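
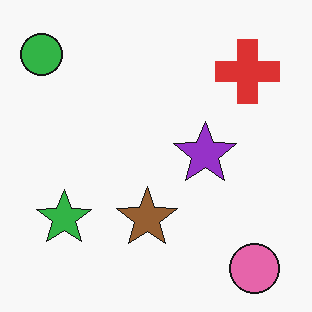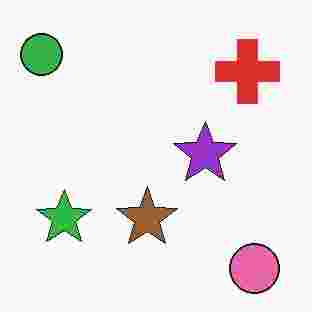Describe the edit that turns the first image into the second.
It was degraded with heavy JPEG compression.

Blocky 8×8 compression artifacts appear around shape edges and the flat background shows ringing — characteristic JPEG degradation.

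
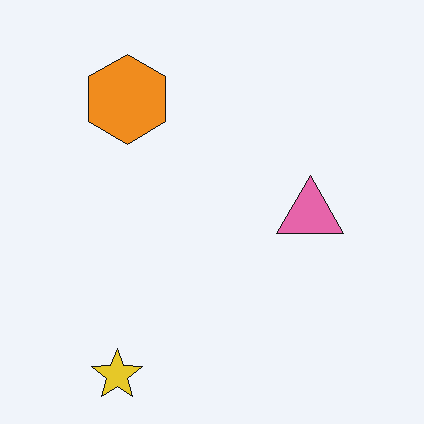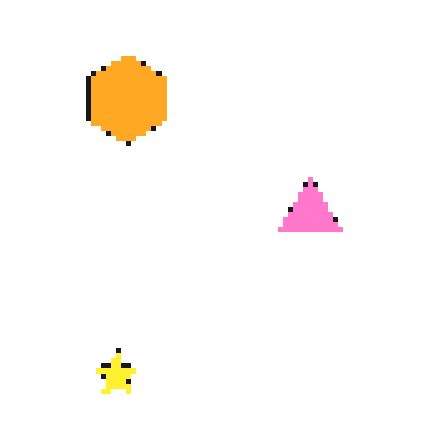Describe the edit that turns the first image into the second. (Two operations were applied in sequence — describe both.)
This is the original image mildly pixelated, then brightened a little.

Shapes are reduced to large square blocks; fine edges and outlines are lost — a downscale-then-upscale (mosaic) effect. Every pixel — background and shapes alike — is uniformly brightened.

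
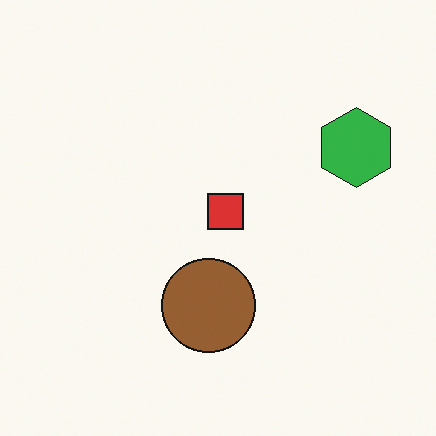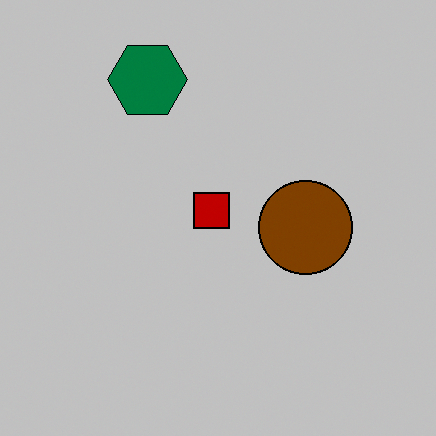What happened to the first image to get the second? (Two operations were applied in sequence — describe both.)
Rotated 90° counter-clockwise, then heavily posterized to just a handful of flat colors.

The green hexagon sits in the right of the first image and the top of the second — consistent with a whole-image 90° counter-clockwise rotation. Each flat color has snapped to a coarser quantized level — most visibly, the near-white background has dropped to a flat grey.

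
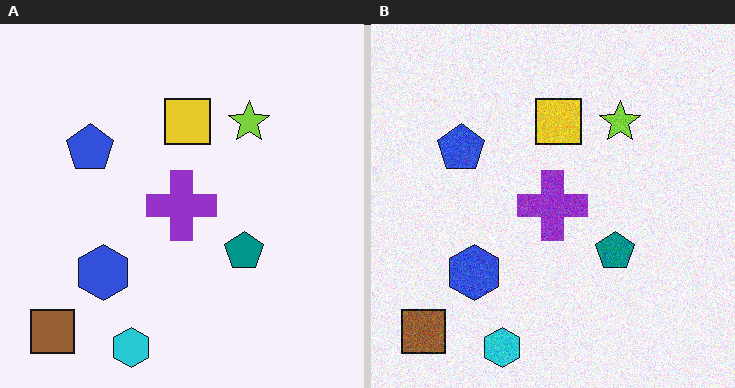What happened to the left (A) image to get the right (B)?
The right (B) image is the left (A) degraded with moderate additive noise.

Random speckle covers the whole image, including the flat background.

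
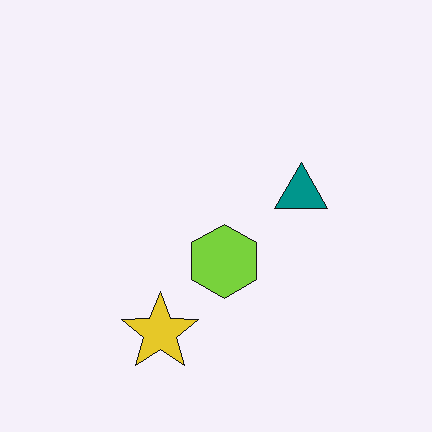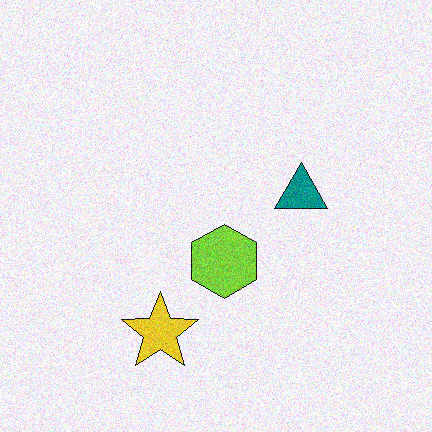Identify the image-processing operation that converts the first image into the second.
This is the original image degraded with moderate additive noise.

Random speckle covers the whole image, including the flat background.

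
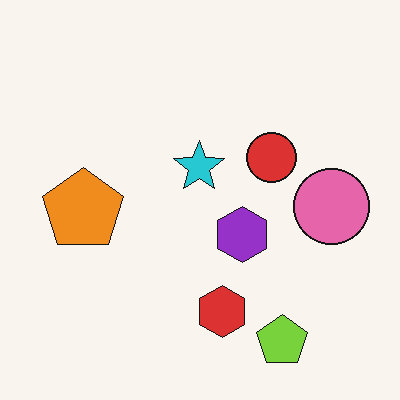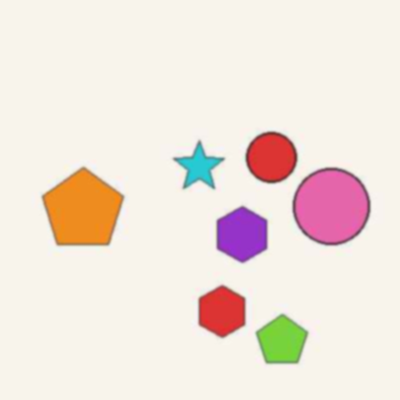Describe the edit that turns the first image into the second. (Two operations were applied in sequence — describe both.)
It was given moderate JPEG compression, then given a subtle gaussian blur.

Blocky 8×8 compression artifacts appear around shape edges and the flat background shows ringing — characteristic JPEG degradation. Shape edges and outlines are uniformly softened across the whole image.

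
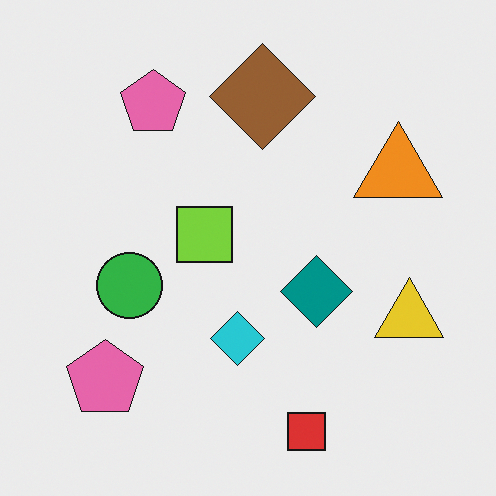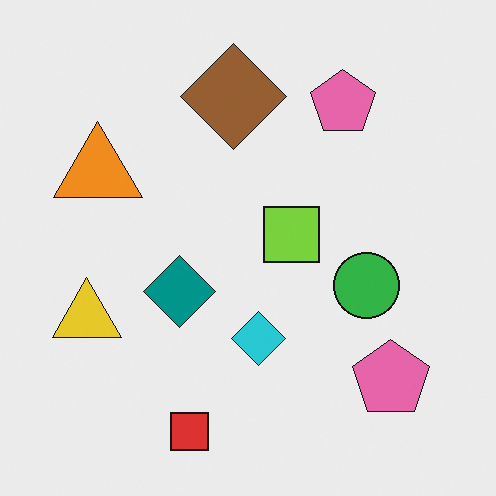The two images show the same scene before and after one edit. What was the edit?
This is the original image flipped horizontally (left ↔ right).

The yellow triangle is in the right of the first image and the left of the second — shapes on opposite sides of the vertical midline have swapped in a mirror flip.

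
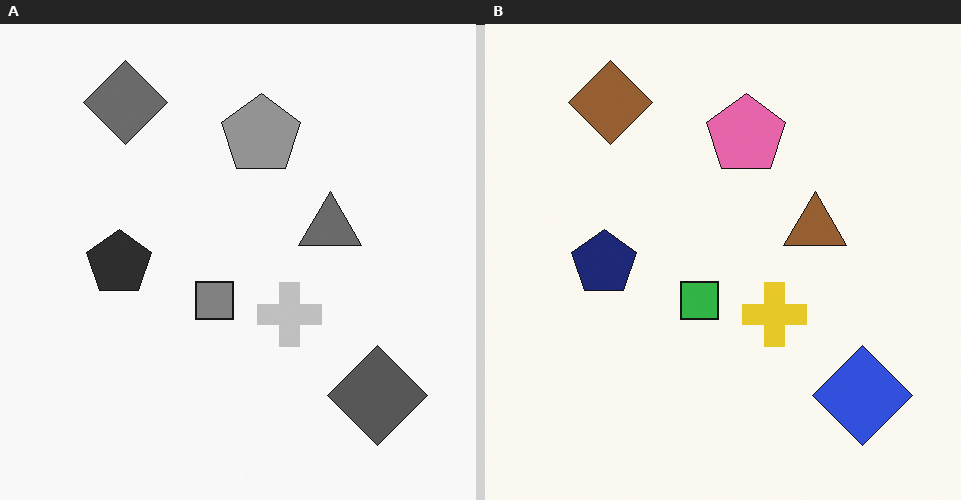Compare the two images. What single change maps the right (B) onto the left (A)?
Converted to grayscale.

All color is removed — every shape is now a shade of grey.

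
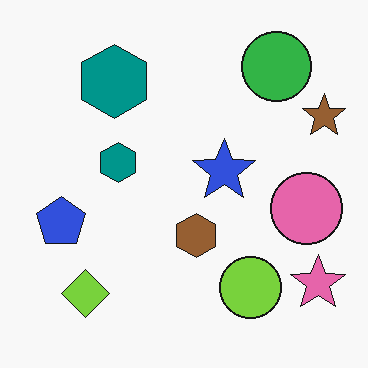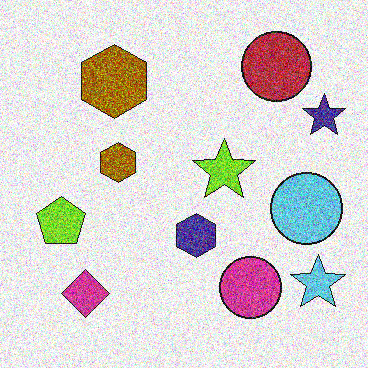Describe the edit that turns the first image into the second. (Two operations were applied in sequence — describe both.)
The image was degraded with a thick layer of grain, then hue-shifted by a large amount.

Random speckle covers the whole image, including the flat background. Every shape's color has rotated by the same amount around the hue wheel — a uniform hue shift.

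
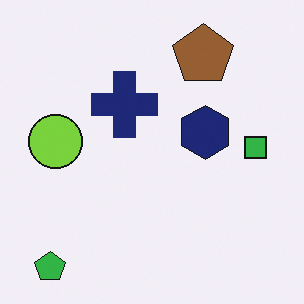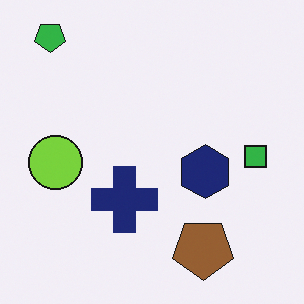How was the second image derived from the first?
Flipped vertically (top ↔ bottom).

The green pentagon is in the bottom-left of the first image and the top-left of the second — shapes on opposite sides of the horizontal midline have swapped in a mirror flip.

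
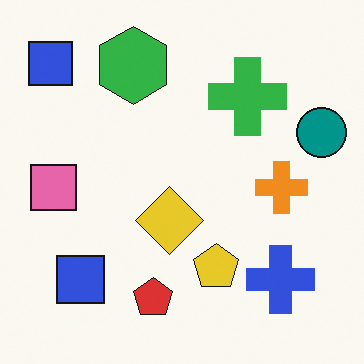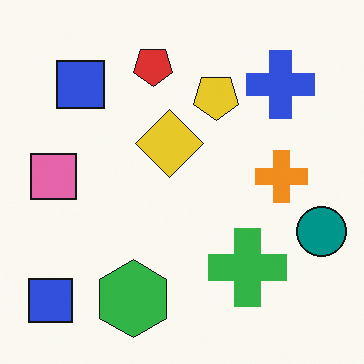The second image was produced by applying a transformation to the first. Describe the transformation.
This is the original image flipped vertically (top ↔ bottom).

The green hexagon is in the top of the first image and the bottom of the second — shapes on opposite sides of the horizontal midline have swapped in a mirror flip.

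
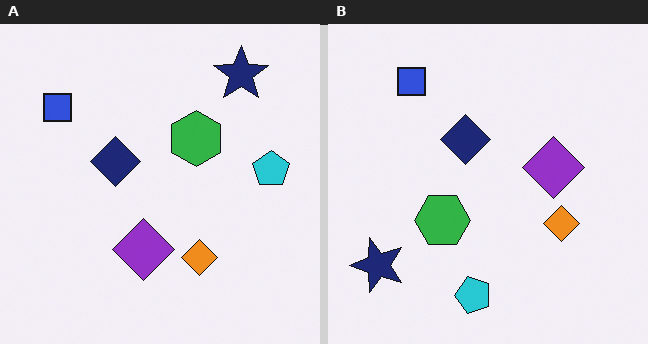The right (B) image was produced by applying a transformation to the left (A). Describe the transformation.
This is the original image transposed (reflected across the top-left ↔ bottom-right diagonal).

Shapes have swapped their row and column positions — what was in the top-right is now in the bottom-left — a diagonal reflection.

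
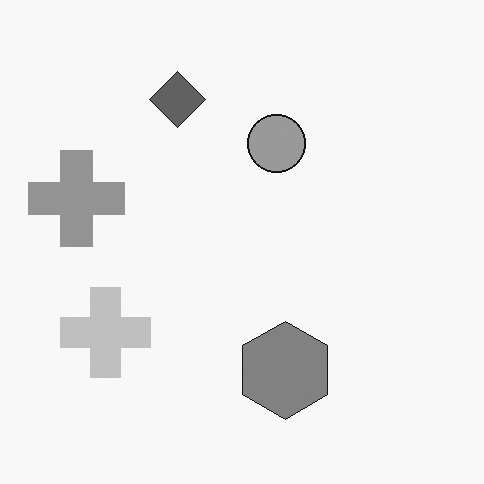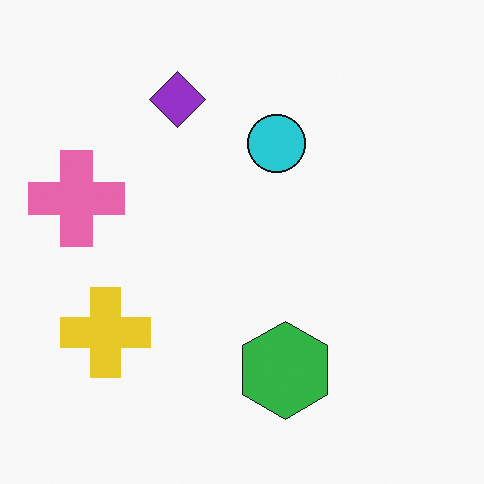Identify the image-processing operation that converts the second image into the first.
Converted to grayscale.

All color is removed — every shape is now a shade of grey.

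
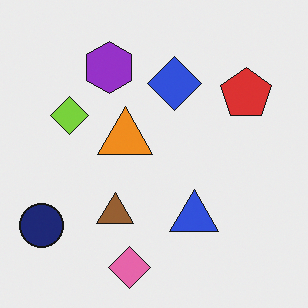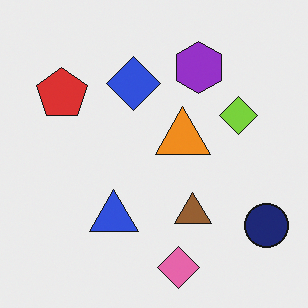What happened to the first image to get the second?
It was flipped horizontally (left ↔ right).

The navy circle is in the bottom-left of the first image and the bottom-right of the second — shapes on opposite sides of the vertical midline have swapped in a mirror flip.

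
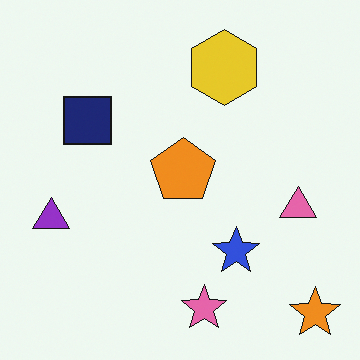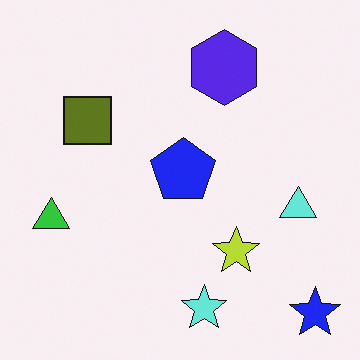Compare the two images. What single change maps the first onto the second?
The transformation is: hue-shifted by a large amount.

Every shape's color has rotated by the same amount around the hue wheel — a uniform hue shift.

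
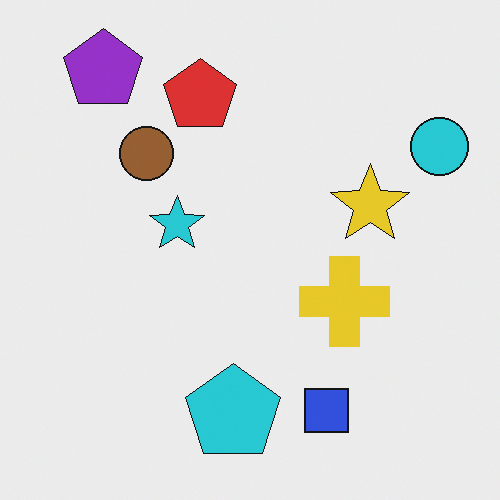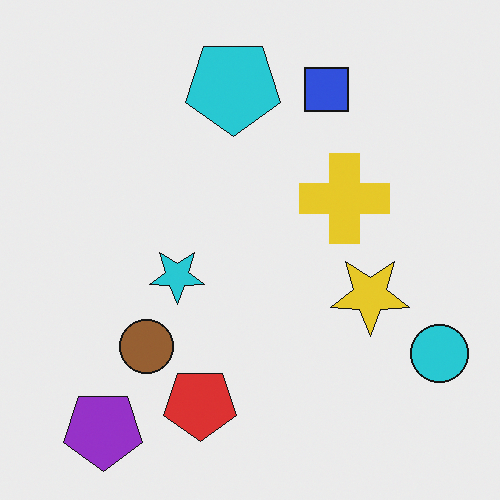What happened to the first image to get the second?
Flipped vertically (top ↔ bottom).

The purple pentagon is in the top-left of the first image and the bottom-left of the second — shapes on opposite sides of the horizontal midline have swapped in a mirror flip.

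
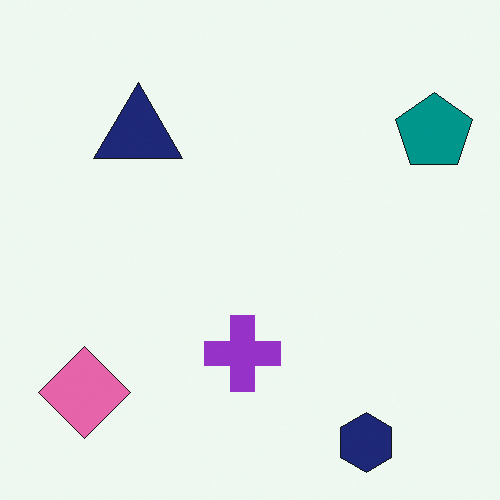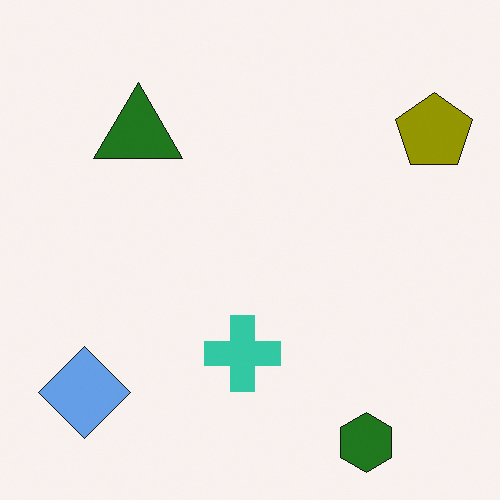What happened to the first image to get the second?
Hue-shifted through roughly half the color wheel.

Every shape's color has rotated by the same amount around the hue wheel — a uniform hue shift.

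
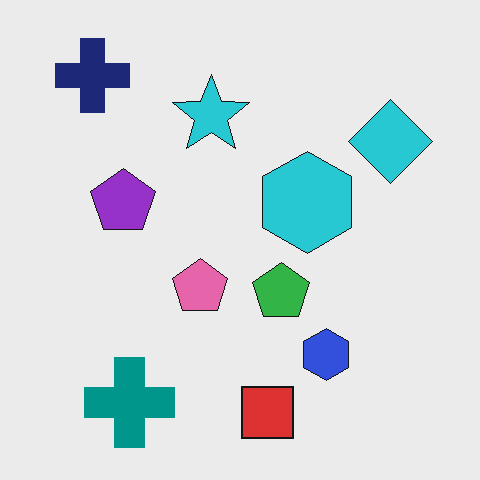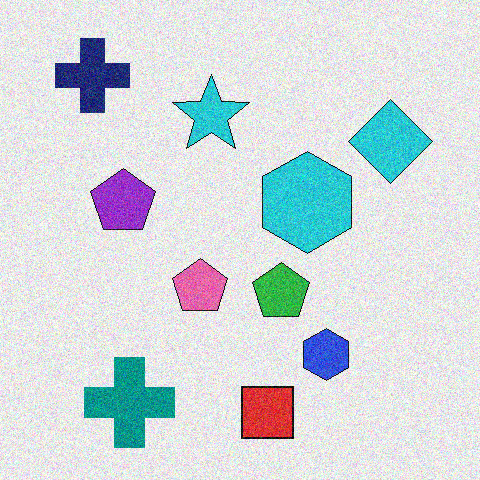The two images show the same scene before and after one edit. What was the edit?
This is the original image degraded with visible gaussian noise.

Random speckle covers the whole image, including the flat background.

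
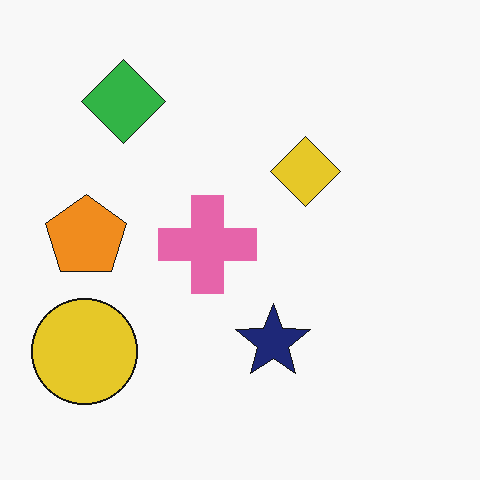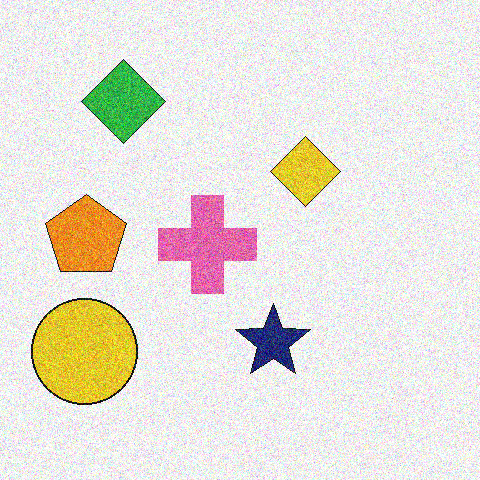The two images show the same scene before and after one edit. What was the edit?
The image was degraded with a thick layer of grain.

Random speckle covers the whole image, including the flat background.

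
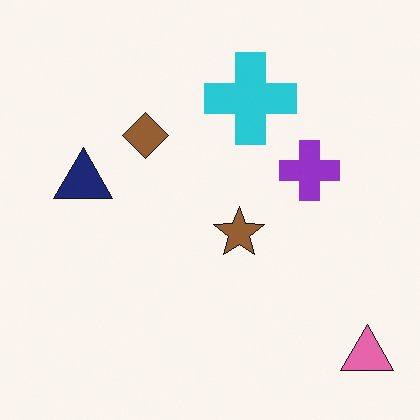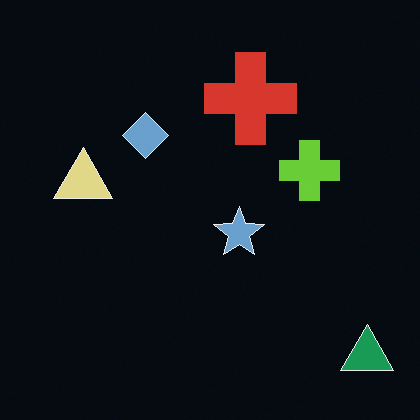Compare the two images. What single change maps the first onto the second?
The image was color-inverted (negative).

The light background has become dark and every shape's color is its complement — a photographic negative.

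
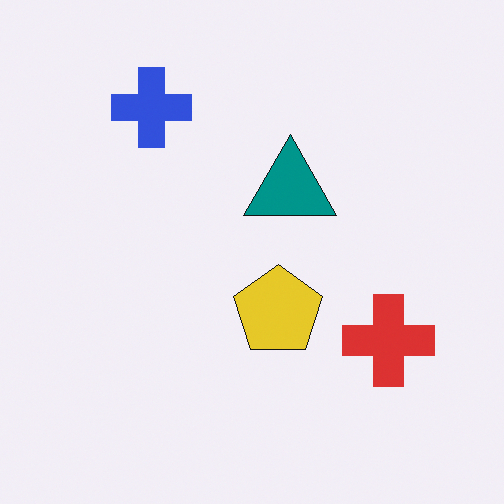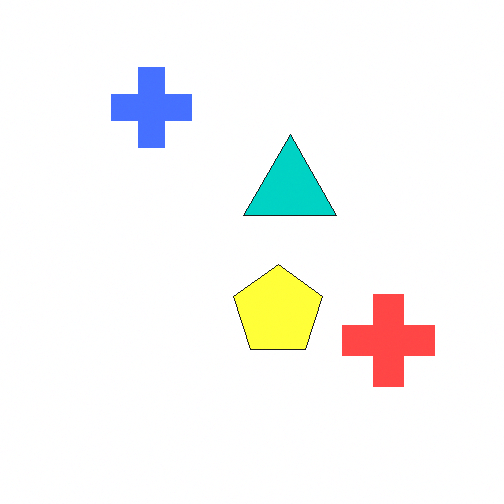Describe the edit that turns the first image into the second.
The transformation is: noticeably brightened.

Every pixel — background and shapes alike — is uniformly brightened.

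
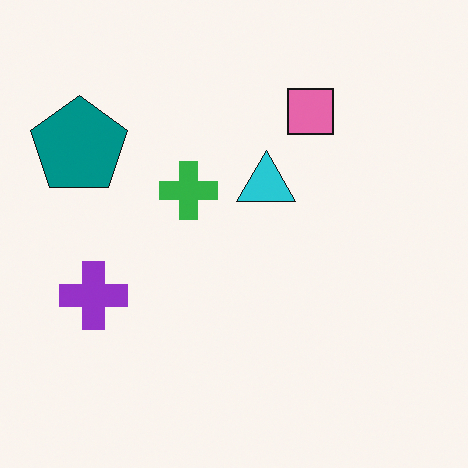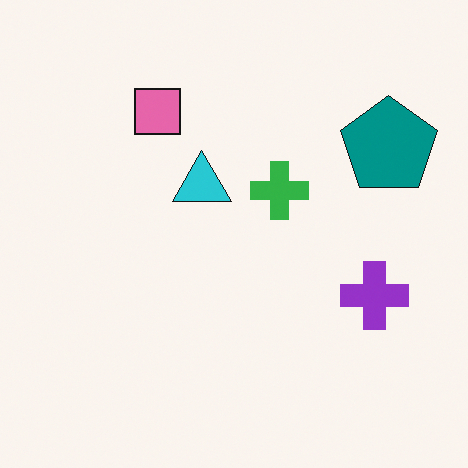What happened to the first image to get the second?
This is the original image flipped horizontally (left ↔ right).

The teal pentagon is in the top-left of the first image and the top-right of the second — shapes on opposite sides of the vertical midline have swapped in a mirror flip.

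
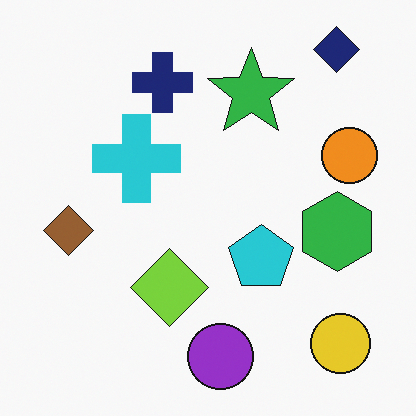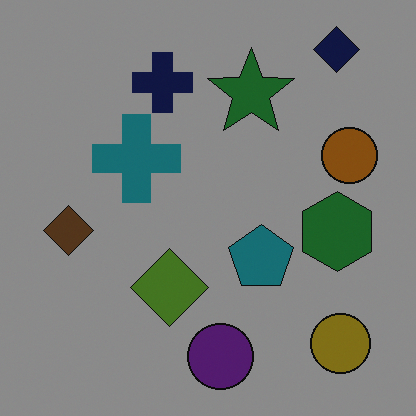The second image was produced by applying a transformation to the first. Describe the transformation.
This is the original image noticeably darkened.

Every pixel — background and shapes alike — is uniformly darkened.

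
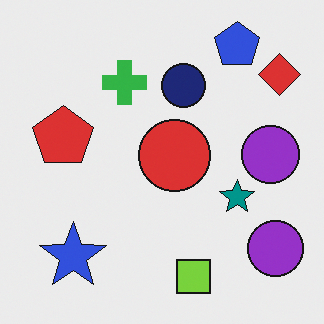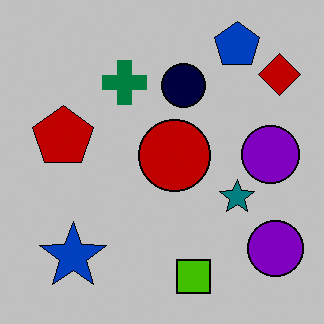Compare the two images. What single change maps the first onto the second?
Aggressively posterized.

Each flat color has snapped to a coarser quantized level — most visibly, the near-white background has dropped to a flat grey.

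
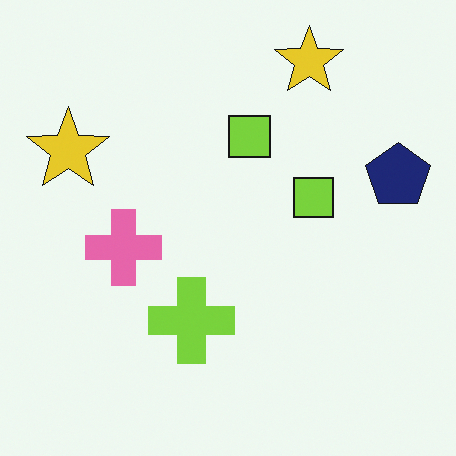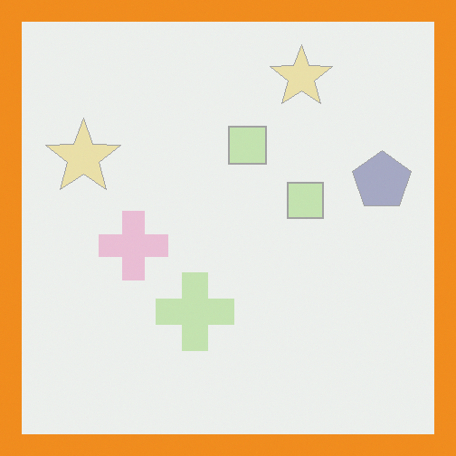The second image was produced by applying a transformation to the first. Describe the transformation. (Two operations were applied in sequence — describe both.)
This is the original image given much lower contrast, then framed with a orange border.

Tones are pushed toward mid-grey across the whole image — a global contrast change. A solid orange frame runs around the edge of the second image, with the content slightly shrunk inside it.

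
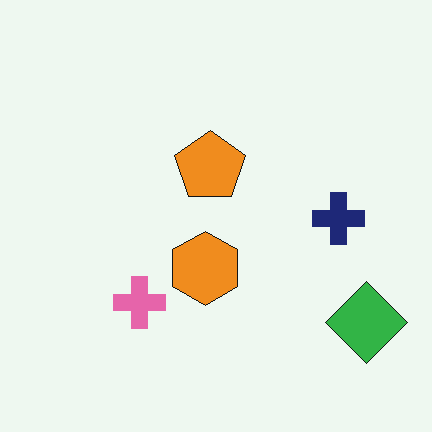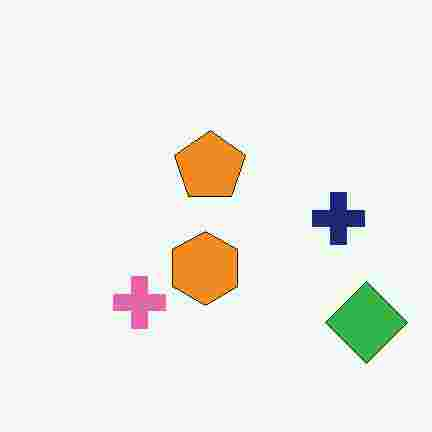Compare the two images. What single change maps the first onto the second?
The image was degraded with heavy JPEG compression.

Blocky 8×8 compression artifacts appear around shape edges and the flat background shows ringing — characteristic JPEG degradation.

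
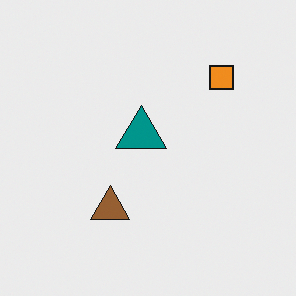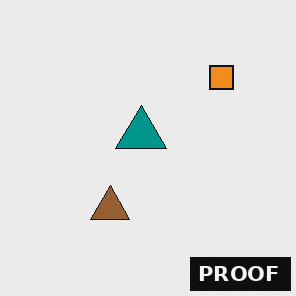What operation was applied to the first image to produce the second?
The transformation is: watermarked with the text "PROOF" in the lower-right corner.

A dark label reading "PROOF" appears in the lower-right corner.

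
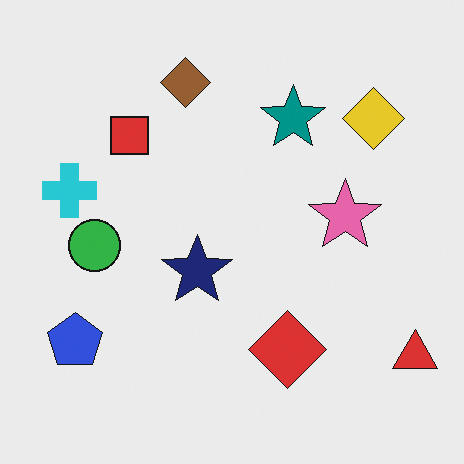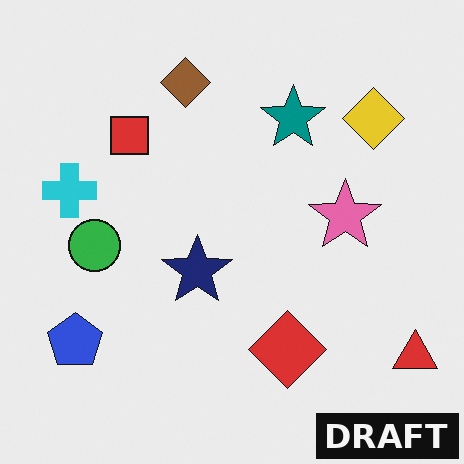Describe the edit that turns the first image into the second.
Watermarked with the text "DRAFT" in the lower-right corner.

A dark label reading "DRAFT" appears in the lower-right corner.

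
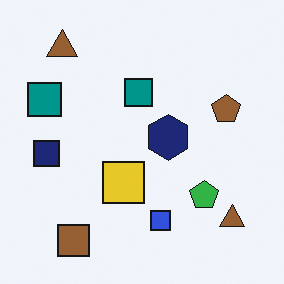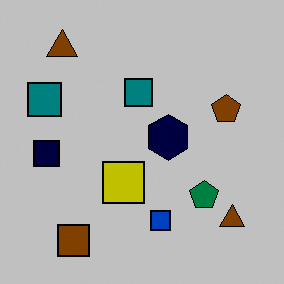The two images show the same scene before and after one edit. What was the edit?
The second image is the first heavily posterized to just a handful of flat colors.

Each flat color has snapped to a coarser quantized level — most visibly, the near-white background has dropped to a flat grey.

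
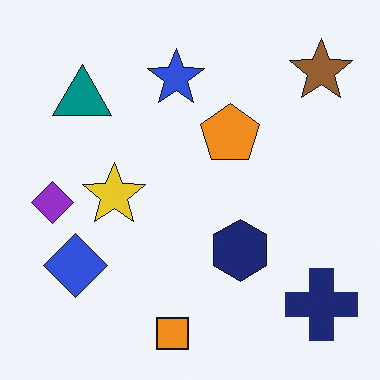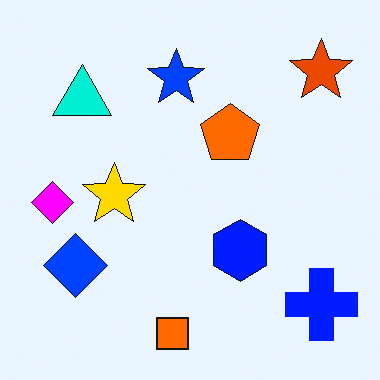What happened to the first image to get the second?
This is the original image made much more vivid (saturation change).

All colors are more vivid — a global saturation change.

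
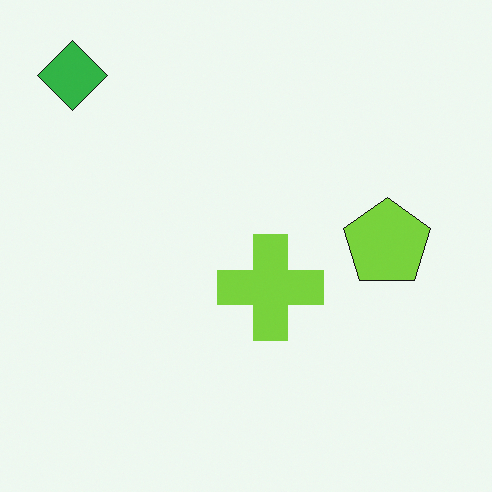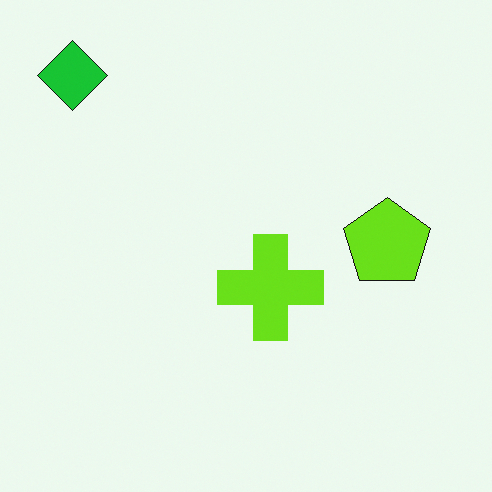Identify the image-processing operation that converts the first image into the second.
The second image is the first slightly oversaturated.

All colors are more vivid — a global saturation change.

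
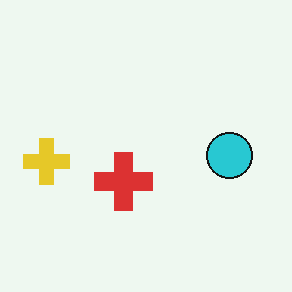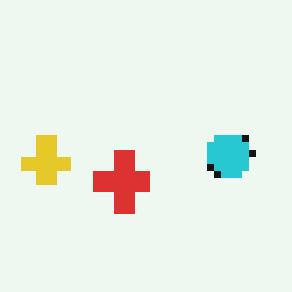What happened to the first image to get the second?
The transformation is: pixelated into visible square blocks.

Shapes are reduced to large square blocks; fine edges and outlines are lost — a downscale-then-upscale (mosaic) effect.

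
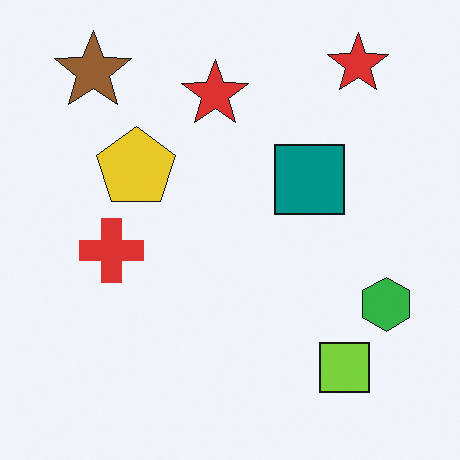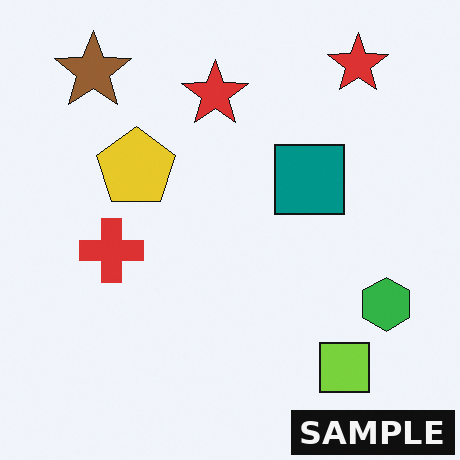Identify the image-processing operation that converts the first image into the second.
The transformation is: watermarked with the text "SAMPLE" in the lower-right corner.

A dark label reading "SAMPLE" appears in the lower-right corner.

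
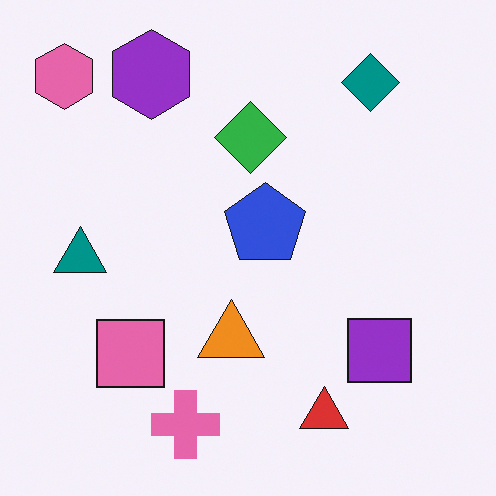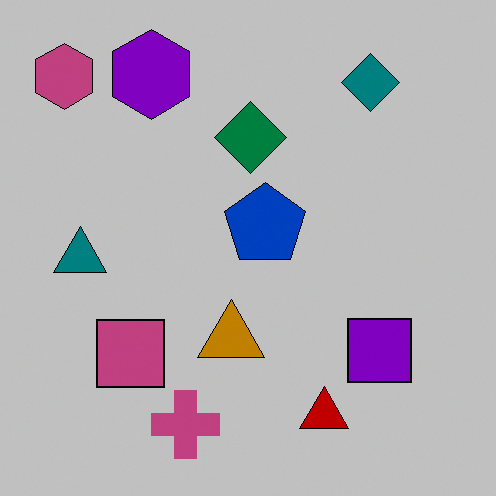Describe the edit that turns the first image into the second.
The transformation is: aggressively posterized.

Each flat color has snapped to a coarser quantized level — most visibly, the near-white background has dropped to a flat grey.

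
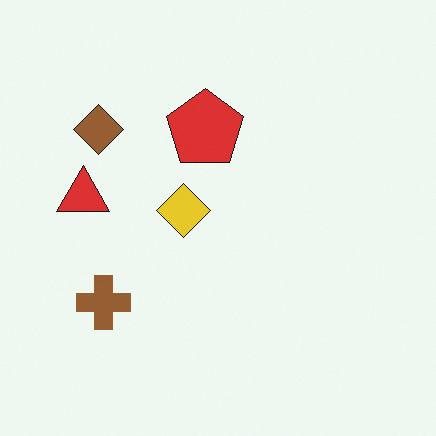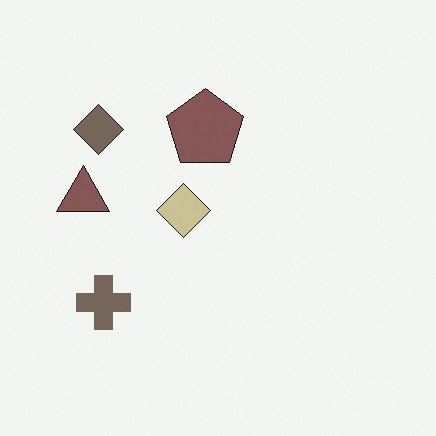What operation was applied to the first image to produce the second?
It was made much more muted (saturation change).

All colors are more muted and greyish — a global saturation change.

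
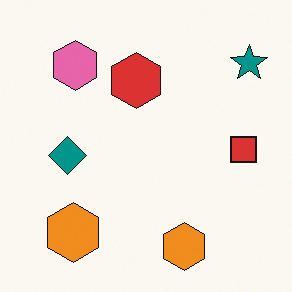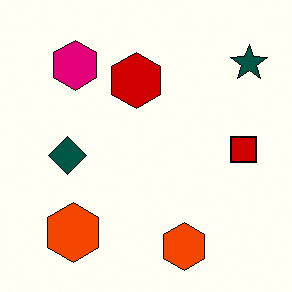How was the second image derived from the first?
The second image is the first given much higher contrast.

Tones are pushed away from mid-grey across the whole image — a global contrast change.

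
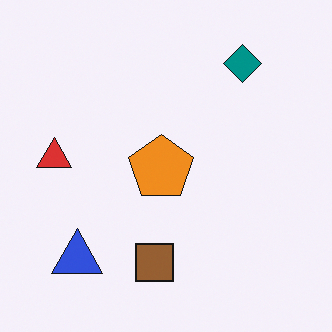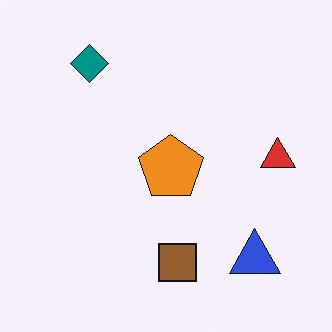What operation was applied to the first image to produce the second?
Flipped horizontally (left ↔ right).

The red triangle is in the left of the first image and the right of the second — shapes on opposite sides of the vertical midline have swapped in a mirror flip.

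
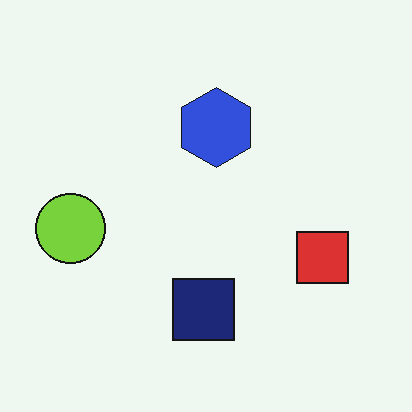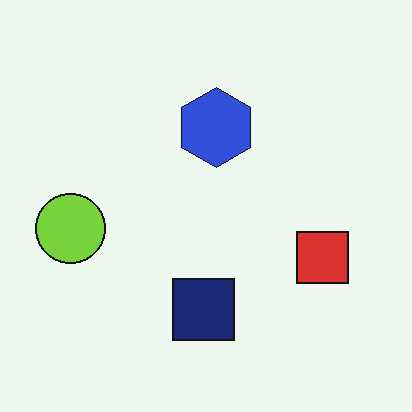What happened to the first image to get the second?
The transformation is: JPEG-compressed with visible artifacts.

Blocky 8×8 compression artifacts appear around shape edges and the flat background shows ringing — characteristic JPEG degradation.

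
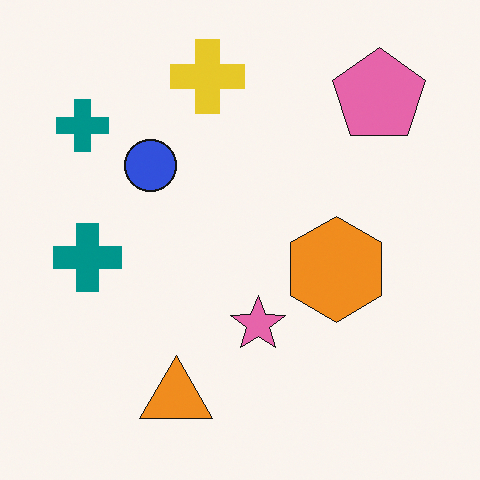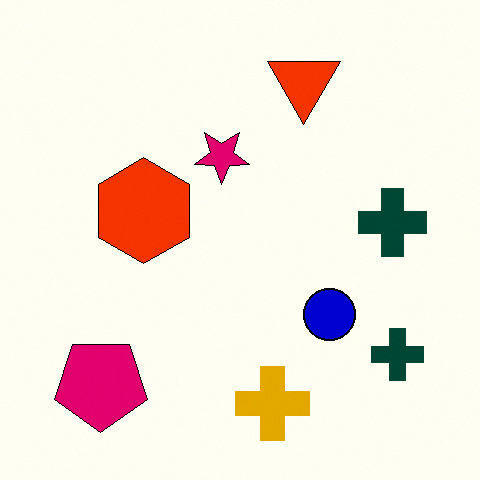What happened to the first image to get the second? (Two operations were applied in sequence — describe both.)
The image was given much higher contrast, then rotated 180°.

Tones are pushed away from mid-grey across the whole image — a global contrast change. The pink pentagon sits in the top-right of the first image and the bottom-left of the second — consistent with a whole-image 180° rotation.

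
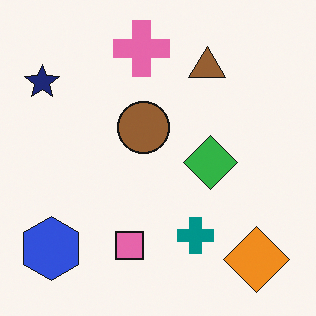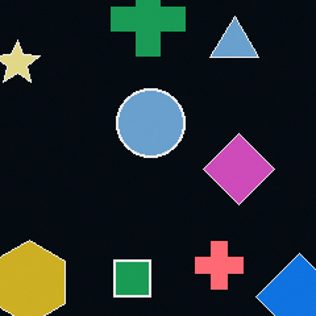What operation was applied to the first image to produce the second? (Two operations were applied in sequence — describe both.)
The second image is the first cropped to a modestly smaller region and rescaled, then color-inverted (negative).

The visible shapes are larger and the field of view is narrower; shapes near the original edges may be partly or wholly outside the frame — a crop-and-rescale. The light background has become dark and every shape's color is its complement — a photographic negative.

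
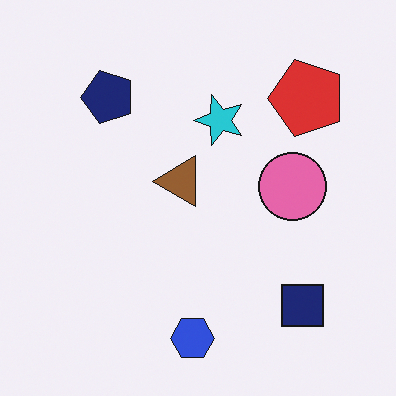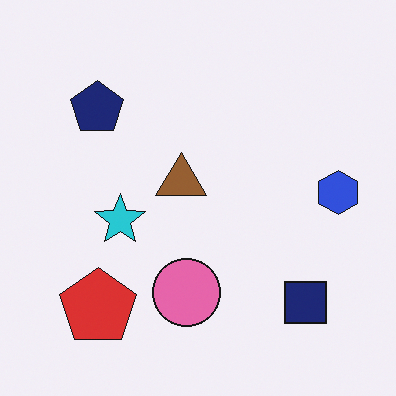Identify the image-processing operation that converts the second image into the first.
The first image is the second transposed (reflected across the top-left ↔ bottom-right diagonal).

Shapes have swapped their row and column positions — what was in the top-right is now in the bottom-left — a diagonal reflection.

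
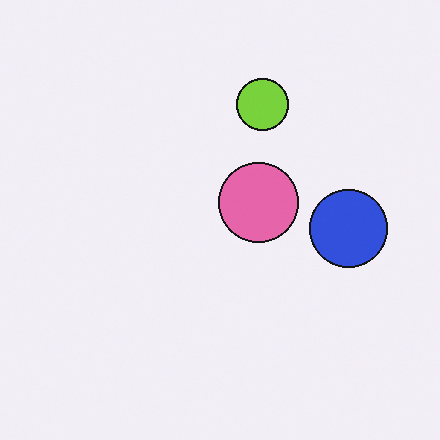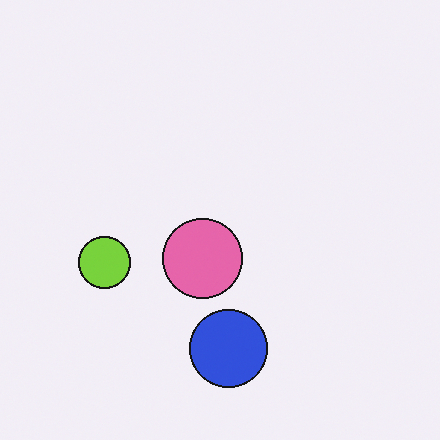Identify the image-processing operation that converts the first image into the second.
The second image is the first transposed (reflected across the top-left ↔ bottom-right diagonal).

Shapes have swapped their row and column positions — what was in the top-right is now in the bottom-left — a diagonal reflection.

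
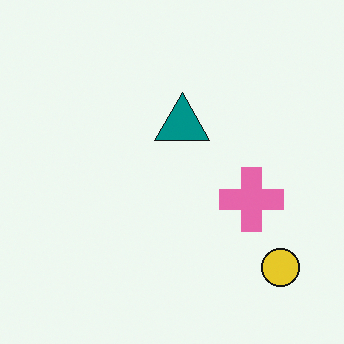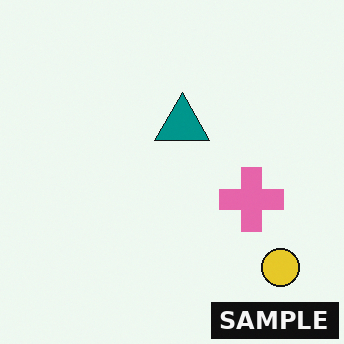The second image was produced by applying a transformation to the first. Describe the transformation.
It was watermarked with the text "SAMPLE" in the lower-right corner.

A dark label reading "SAMPLE" appears in the lower-right corner.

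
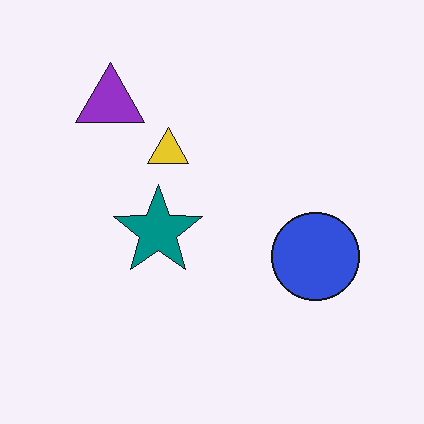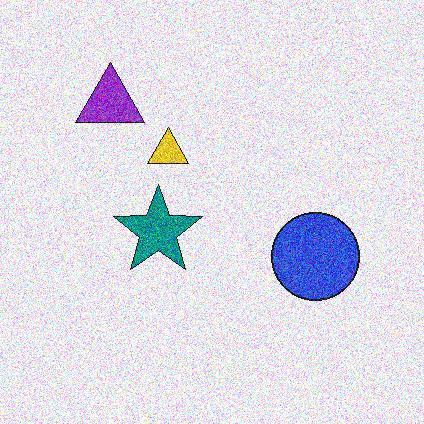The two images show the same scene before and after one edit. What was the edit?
The transformation is: degraded with a thick layer of grain.

Random speckle covers the whole image, including the flat background.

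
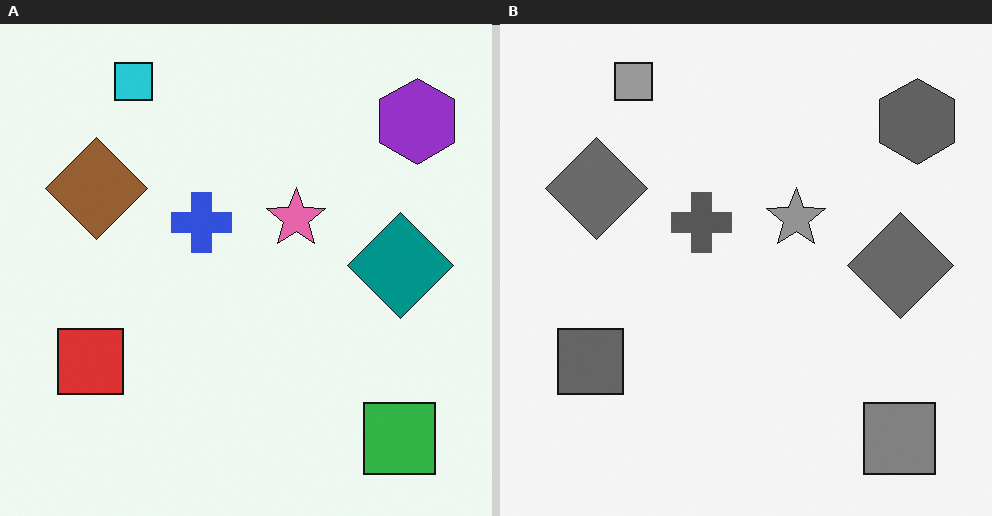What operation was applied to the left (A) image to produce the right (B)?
The image was converted to grayscale.

All color is removed — every shape is now a shade of grey.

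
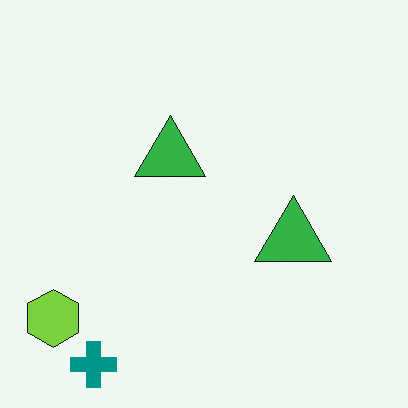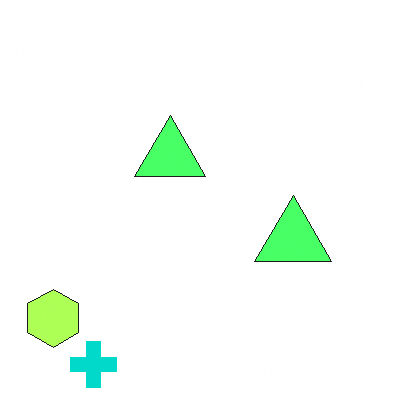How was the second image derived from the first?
The second image is the first substantially brightened.

Every pixel — background and shapes alike — is uniformly brightened.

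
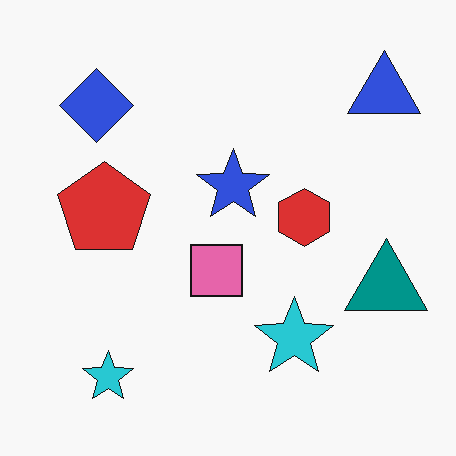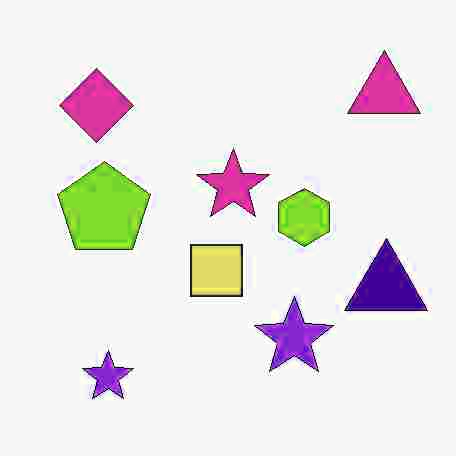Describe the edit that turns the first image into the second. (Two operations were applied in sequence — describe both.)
It was degraded with heavy JPEG compression, then hue-shifted noticeably.

Blocky 8×8 compression artifacts appear around shape edges and the flat background shows ringing — characteristic JPEG degradation. Every shape's color has rotated by the same amount around the hue wheel — a uniform hue shift.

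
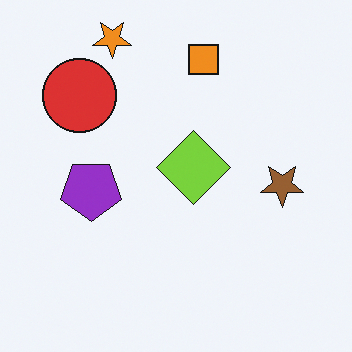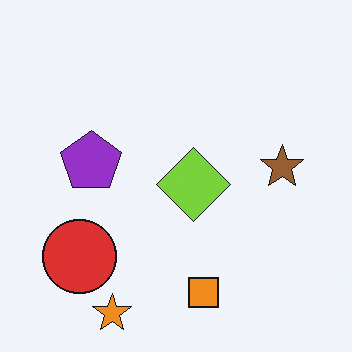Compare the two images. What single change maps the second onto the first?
The transformation is: flipped vertically (top ↔ bottom).

The orange star is in the bottom-left of the second image and the top-left of the first — shapes on opposite sides of the horizontal midline have swapped in a mirror flip.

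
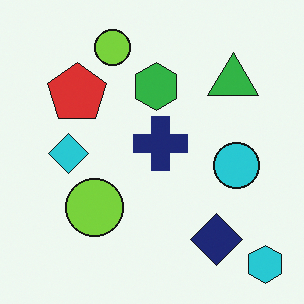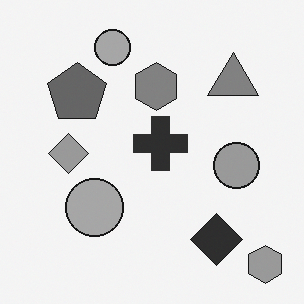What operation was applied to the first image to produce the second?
The transformation is: converted to grayscale.

All color is removed — every shape is now a shade of grey.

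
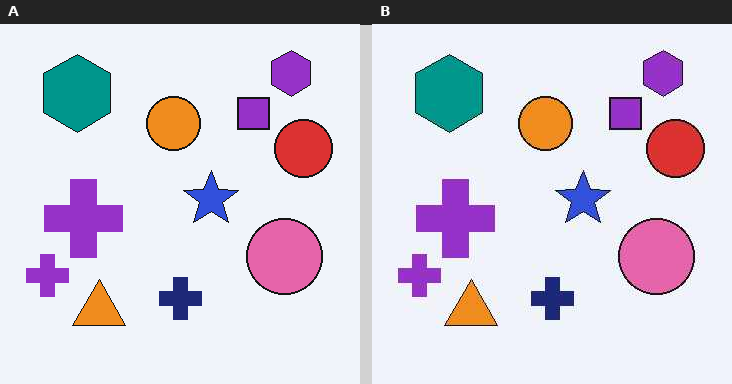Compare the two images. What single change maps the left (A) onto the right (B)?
It was given moderate JPEG compression.

Blocky 8×8 compression artifacts appear around shape edges and the flat background shows ringing — characteristic JPEG degradation.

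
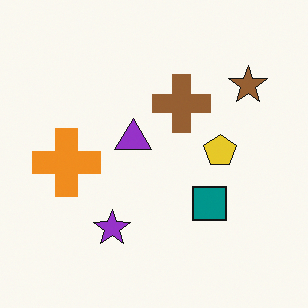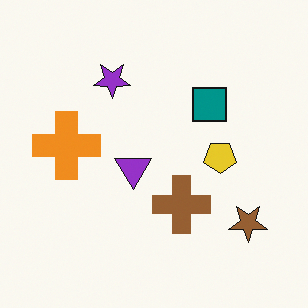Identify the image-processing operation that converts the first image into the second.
This is the original image flipped vertically (top ↔ bottom).

The purple star is in the bottom of the first image and the top of the second — shapes on opposite sides of the horizontal midline have swapped in a mirror flip.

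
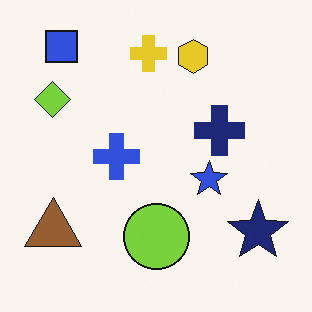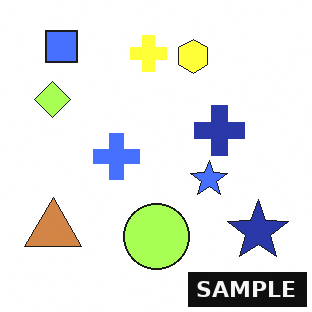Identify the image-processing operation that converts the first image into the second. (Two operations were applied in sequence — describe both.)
The transformation is: noticeably brightened, then watermarked with the text "SAMPLE" in the lower-right corner.

Every pixel — background and shapes alike — is uniformly brightened. A dark label reading "SAMPLE" appears in the lower-right corner.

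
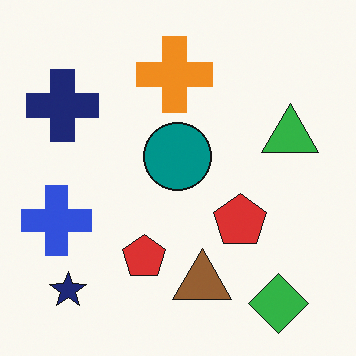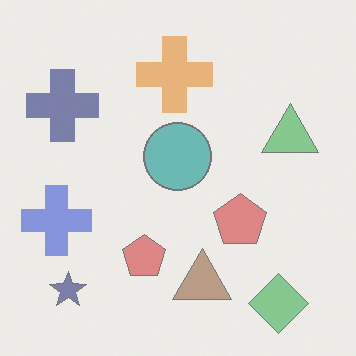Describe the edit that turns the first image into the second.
It was washed out (contrast reduced).

Tones are pushed toward mid-grey across the whole image — a global contrast change.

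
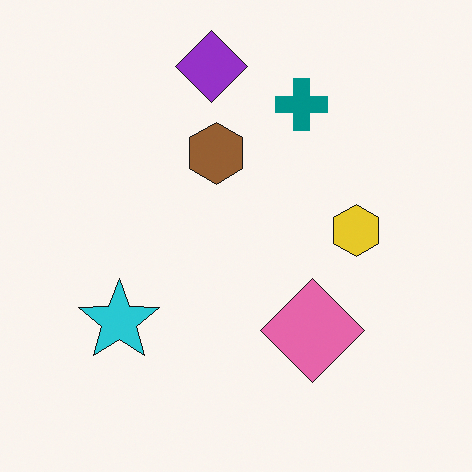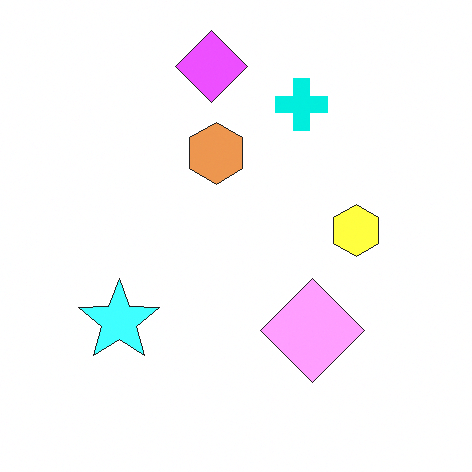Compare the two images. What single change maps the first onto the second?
Brightened a lot.

Every pixel — background and shapes alike — is uniformly brightened.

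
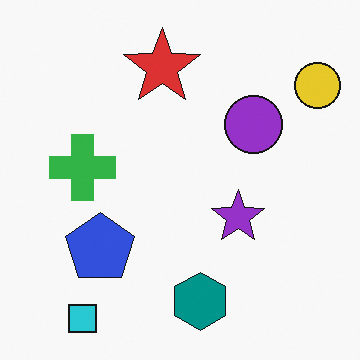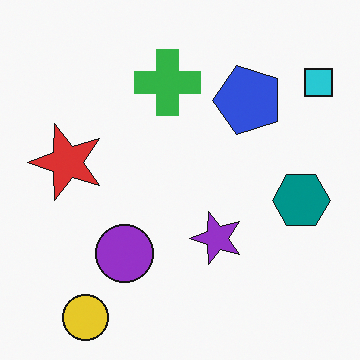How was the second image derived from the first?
Transposed (reflected across the top-left ↔ bottom-right diagonal).

Shapes have swapped their row and column positions — what was in the top-right is now in the bottom-left — a diagonal reflection.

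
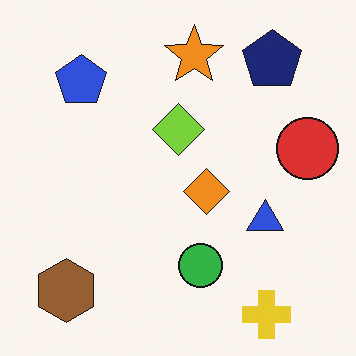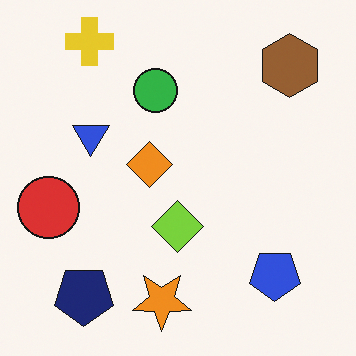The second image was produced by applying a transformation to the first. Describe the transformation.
The second image is the first rotated 180°.

The yellow cross sits in the bottom-right of the first image and the top-left of the second — consistent with a whole-image 180° rotation.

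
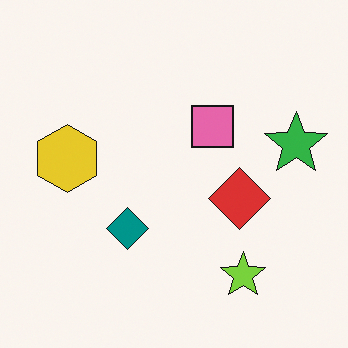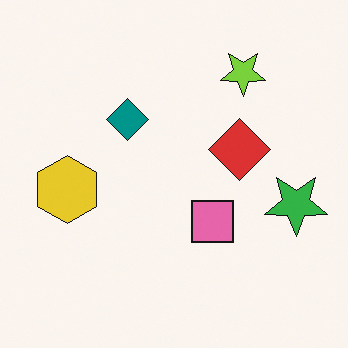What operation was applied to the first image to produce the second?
The image was flipped vertically (top ↔ bottom).

The lime star is in the bottom-right of the first image and the top-right of the second — shapes on opposite sides of the horizontal midline have swapped in a mirror flip.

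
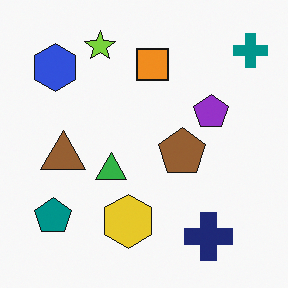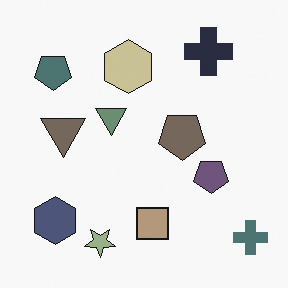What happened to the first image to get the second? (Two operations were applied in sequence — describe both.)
The transformation is: heavily desaturated, then flipped vertically (top ↔ bottom).

All colors are more muted and greyish — a global saturation change. The lime star is in the top of the first image and the bottom of the second — shapes on opposite sides of the horizontal midline have swapped in a mirror flip.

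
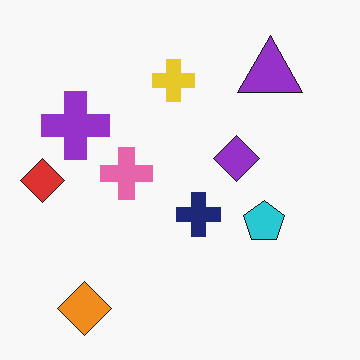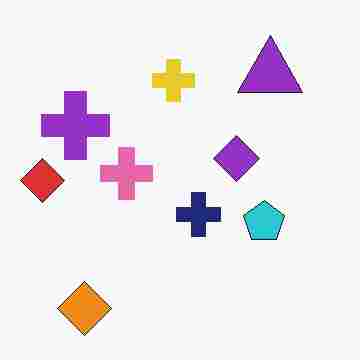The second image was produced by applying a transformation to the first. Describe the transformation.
Heavily JPEG-compressed with obvious blocking artifacts.

Blocky 8×8 compression artifacts appear around shape edges and the flat background shows ringing — characteristic JPEG degradation.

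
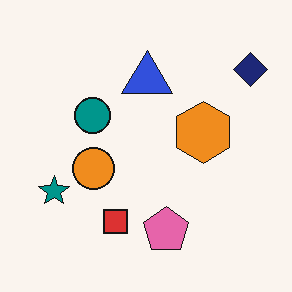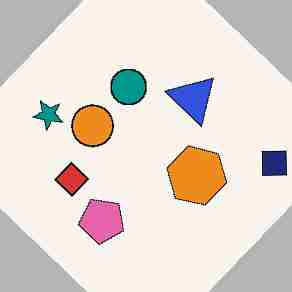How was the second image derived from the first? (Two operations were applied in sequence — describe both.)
Rotated clockwise by a large amount — several tens of degrees, then heavily JPEG-compressed with obvious blocking artifacts.

Every shape is tilted by the same angle and the image corners show triangular fill wedges — a whole-image rotation by a non-right angle. Blocky 8×8 compression artifacts appear around shape edges and the flat background shows ringing — characteristic JPEG degradation.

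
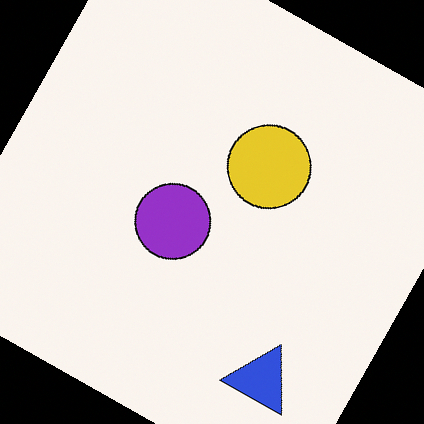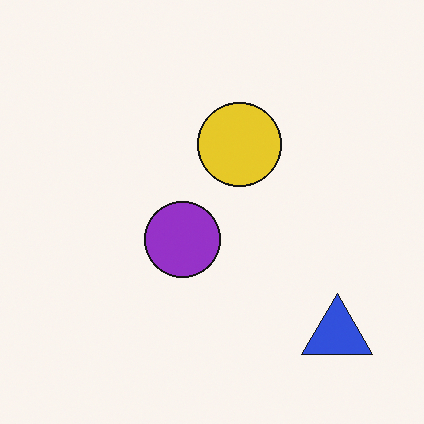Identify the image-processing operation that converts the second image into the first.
This is the original image rotated clockwise by a moderate amount.

Every shape is tilted by the same angle and the image corners show triangular fill wedges — a whole-image rotation by a non-right angle.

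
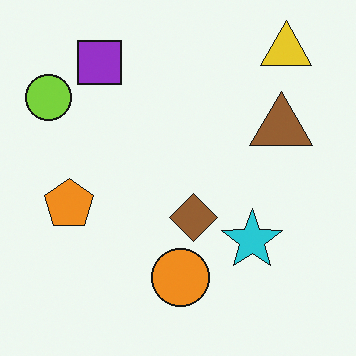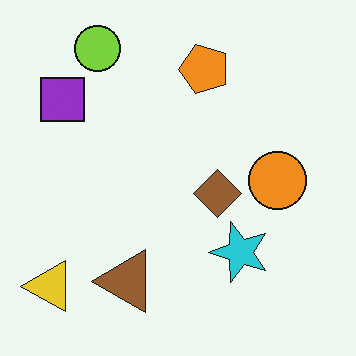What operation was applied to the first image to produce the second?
The transformation is: transposed (reflected across the top-left ↔ bottom-right diagonal).

Shapes have swapped their row and column positions — what was in the top-right is now in the bottom-left — a diagonal reflection.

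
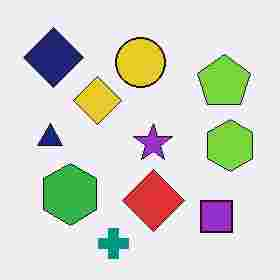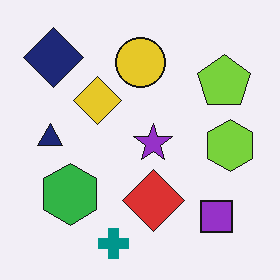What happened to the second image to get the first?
The image was degraded with heavy JPEG compression.

Blocky 8×8 compression artifacts appear around shape edges and the flat background shows ringing — characteristic JPEG degradation.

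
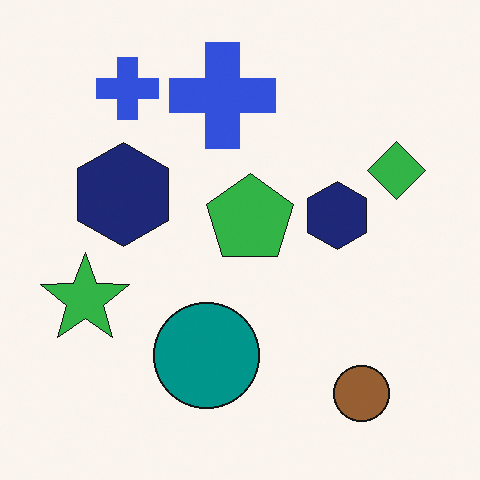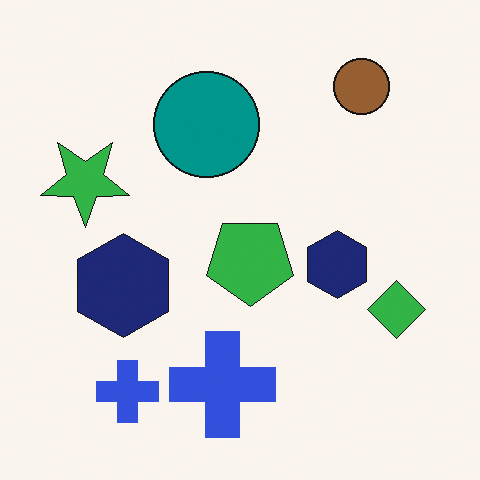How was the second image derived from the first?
It was flipped vertically (top ↔ bottom).

The brown circle is in the bottom-right of the first image and the top-right of the second — shapes on opposite sides of the horizontal midline have swapped in a mirror flip.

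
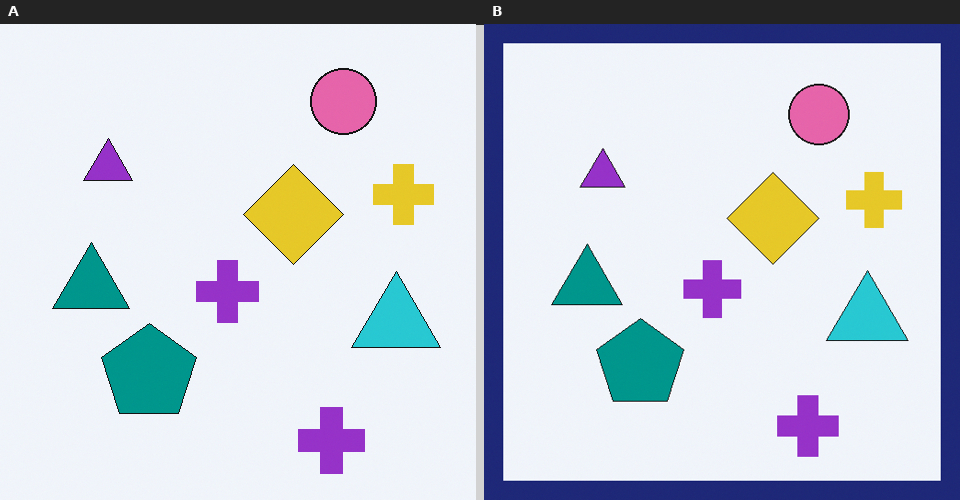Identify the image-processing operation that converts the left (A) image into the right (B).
The image was framed with a navy border.

A solid navy frame runs around the edge of the right (B) image, with the content slightly shrunk inside it.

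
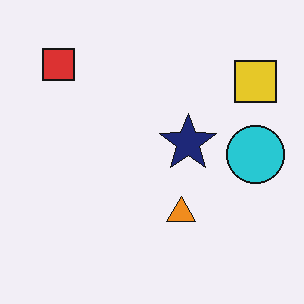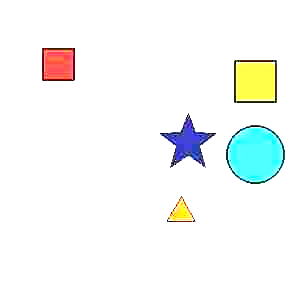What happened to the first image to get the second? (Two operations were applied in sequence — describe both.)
Heavily JPEG-compressed with obvious blocking artifacts, then noticeably brightened.

Blocky 8×8 compression artifacts appear around shape edges and the flat background shows ringing — characteristic JPEG degradation. Every pixel — background and shapes alike — is uniformly brightened.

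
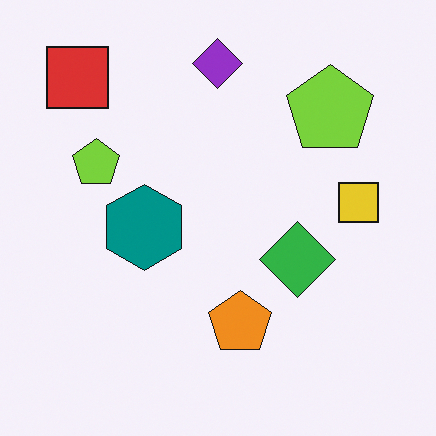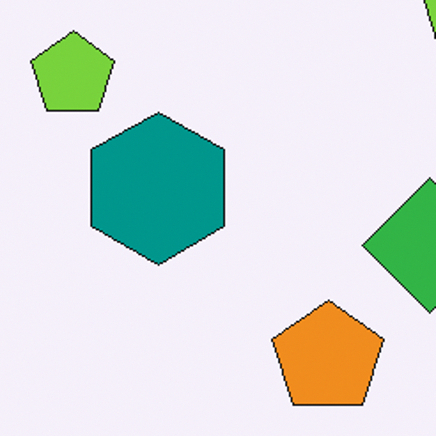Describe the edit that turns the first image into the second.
The image was cropped tightly and scaled back up.

The visible shapes are larger and the field of view is narrower; shapes near the original edges may be partly or wholly outside the frame — a crop-and-rescale.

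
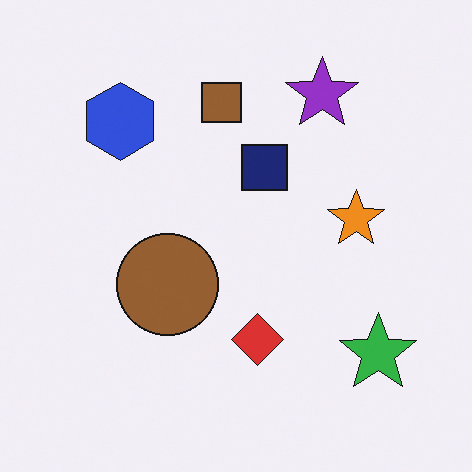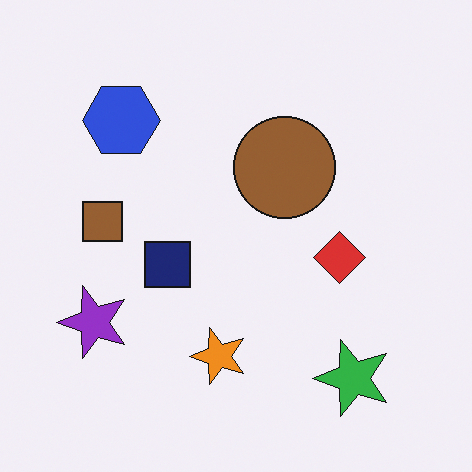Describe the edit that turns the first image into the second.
The second image is the first transposed (reflected across the top-left ↔ bottom-right diagonal).

Shapes have swapped their row and column positions — what was in the top-right is now in the bottom-left — a diagonal reflection.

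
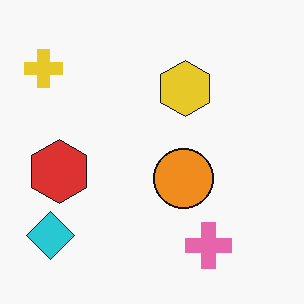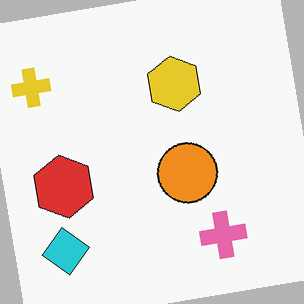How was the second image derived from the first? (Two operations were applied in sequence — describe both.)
It was rotated counter-clockwise by a slight angle, then JPEG-compressed with visible artifacts.

Every shape is tilted by the same angle and the image corners show triangular fill wedges — a whole-image rotation by a non-right angle. Blocky 8×8 compression artifacts appear around shape edges and the flat background shows ringing — characteristic JPEG degradation.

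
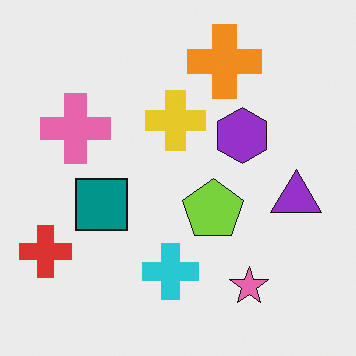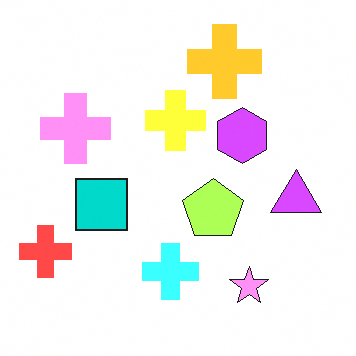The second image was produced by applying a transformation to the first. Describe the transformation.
The transformation is: brightened a lot.

Every pixel — background and shapes alike — is uniformly brightened.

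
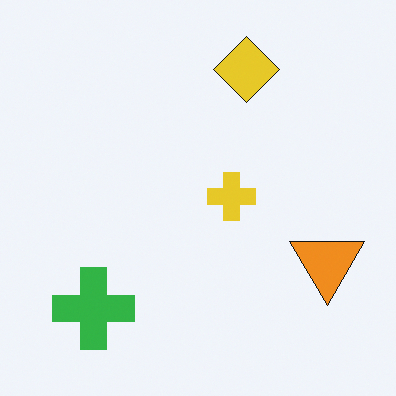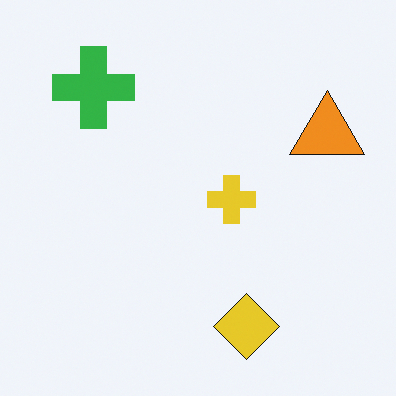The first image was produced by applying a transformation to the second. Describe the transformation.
The image was flipped vertically (top ↔ bottom).

The yellow diamond is in the bottom of the second image and the top of the first — shapes on opposite sides of the horizontal midline have swapped in a mirror flip.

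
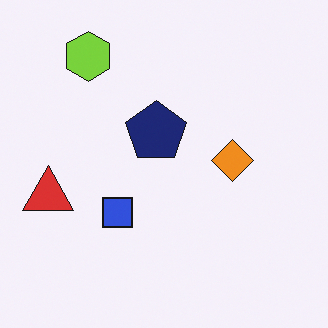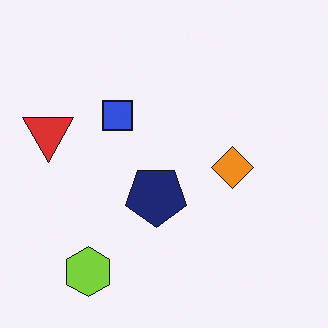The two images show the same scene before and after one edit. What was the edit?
Flipped vertically (top ↔ bottom).

The lime hexagon is in the top-left of the first image and the bottom-left of the second — shapes on opposite sides of the horizontal midline have swapped in a mirror flip.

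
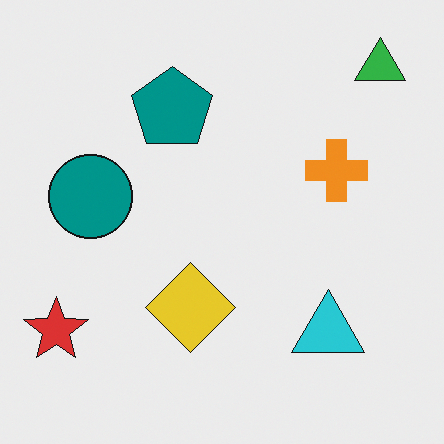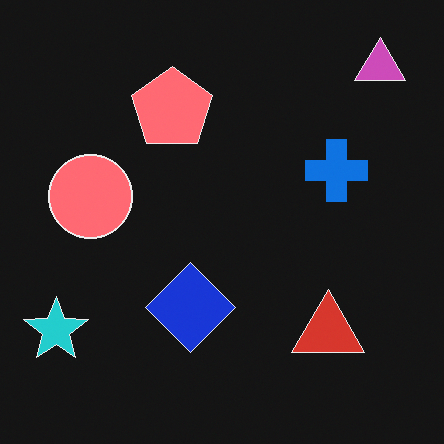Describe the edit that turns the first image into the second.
Color-inverted (negative).

The light background has become dark and every shape's color is its complement — a photographic negative.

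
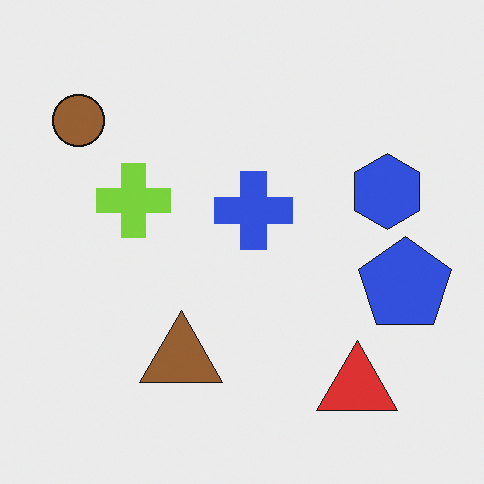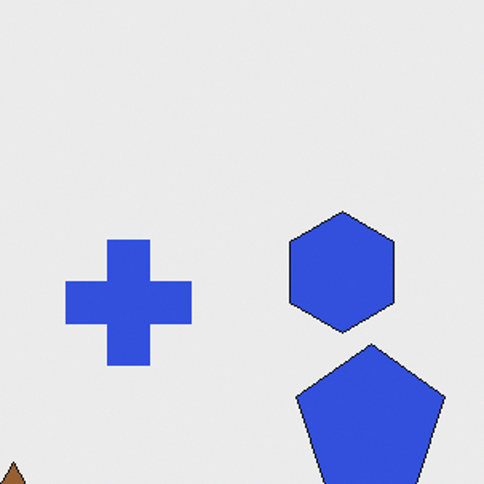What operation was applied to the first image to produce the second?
The image was cropped to a modestly smaller region and rescaled.

The visible shapes are larger and the field of view is narrower; shapes near the original edges may be partly or wholly outside the frame — a crop-and-rescale.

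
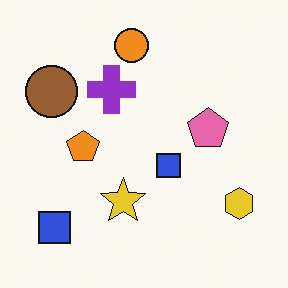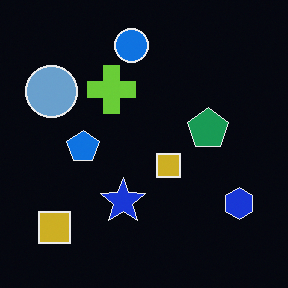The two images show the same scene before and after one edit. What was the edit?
Color-inverted (negative).

The light background has become dark and every shape's color is its complement — a photographic negative.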